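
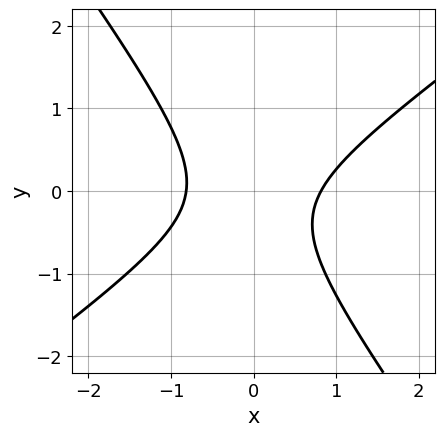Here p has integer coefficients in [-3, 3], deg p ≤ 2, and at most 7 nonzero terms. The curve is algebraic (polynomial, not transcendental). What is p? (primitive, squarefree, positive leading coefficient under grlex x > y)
The degree is 2 — no degree-1 curve has this shape.
From the axis intercepts and sections: no y-intercept at any integer in the box.
Assembling these constraints gives the stated polynomial.

3*x^2 - 2*x*y - 3*y^2 - y - 2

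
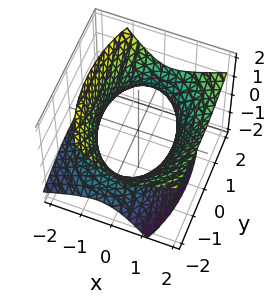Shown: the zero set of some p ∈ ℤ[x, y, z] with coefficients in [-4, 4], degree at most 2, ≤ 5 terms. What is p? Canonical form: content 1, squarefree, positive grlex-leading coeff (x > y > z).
1. deg p = 2.
2. Checking where it meets the axes: it misses every integer gridline on the z-axis.
3. These observations pin down the coefficients.

2*x^2 - 2*x*z + y^2 - 2*z^2 - 3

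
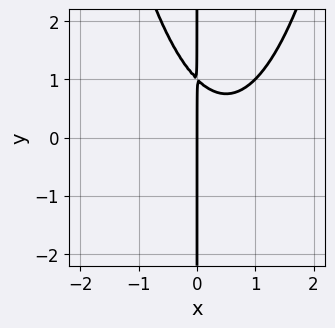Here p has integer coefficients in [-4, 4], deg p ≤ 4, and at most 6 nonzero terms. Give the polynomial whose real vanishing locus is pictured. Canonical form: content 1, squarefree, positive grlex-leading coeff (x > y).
(a) Degree: the shape is more complex than any degree-2 curve, so deg p = 3.
(b) Reading off the gridlines: the visible y-axis segment lies entirely on the curve; one x-axis crossing is at x = 0.
(c) Matching integer coefficients to the picture gives p.

x^3 - x^2 - x*y + x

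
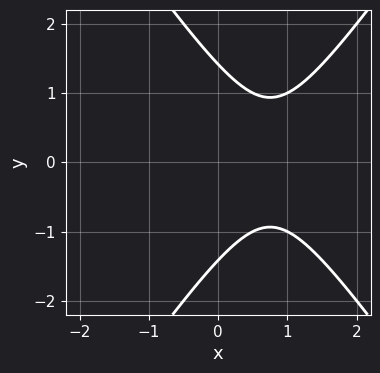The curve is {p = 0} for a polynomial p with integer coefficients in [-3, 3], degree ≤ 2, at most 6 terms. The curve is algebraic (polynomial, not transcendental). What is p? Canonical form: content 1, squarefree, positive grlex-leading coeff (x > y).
(a) deg p = 2.
(b) Symmetries: it's symmetric under y → −y, forcing even powers of y.
(c) Checking where it meets the axes: it misses every integer gridline on the x-axis.
(d) The integer polynomial consistent with all of this is the stated p.

2*x^2 - y^2 - 3*x + 2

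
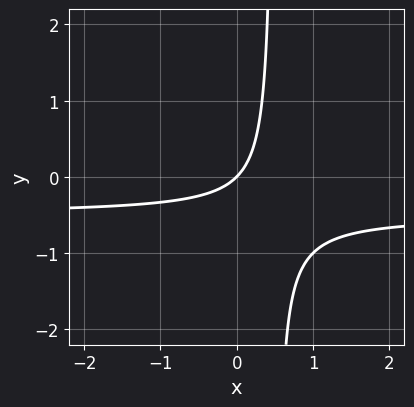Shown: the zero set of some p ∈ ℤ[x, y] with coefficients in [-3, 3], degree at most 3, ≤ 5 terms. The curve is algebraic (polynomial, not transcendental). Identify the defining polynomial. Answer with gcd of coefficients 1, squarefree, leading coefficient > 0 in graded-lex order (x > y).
2*x*y + x - y

1. deg p = 2. The shape is more complex than any degree-1 curve.
2. From the axis intercepts and sections: it meets the y-axis at y = 0 (among the integer gridlines); one x-axis crossing is at x = 0.
3. Assembling these constraints gives the stated polynomial.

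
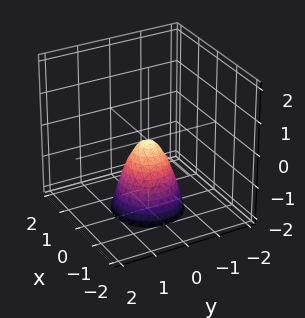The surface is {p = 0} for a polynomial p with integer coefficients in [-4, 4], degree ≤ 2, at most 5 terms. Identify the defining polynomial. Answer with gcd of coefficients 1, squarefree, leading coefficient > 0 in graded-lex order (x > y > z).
First, deg p = 2. A single bowl opening along one axis; a quadric.
Then, symmetries: rotational symmetry about the z-axis ⇒ p depends on x, y only through x² + y².
Next, reading off the gridlines: a circular section at z = -1 has radius between 0 and 1; one y-axis crossing is at y = 0; one x-axis crossing is at x = 0.
Finally, putting this together gives p.

2*x^2 + 2*y^2 + z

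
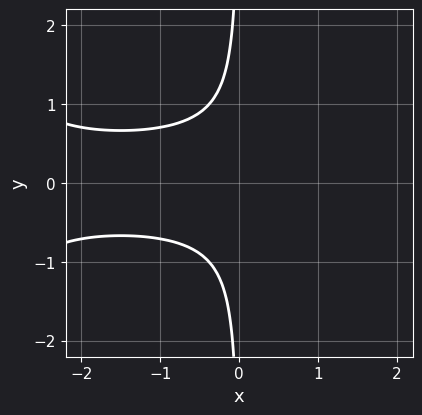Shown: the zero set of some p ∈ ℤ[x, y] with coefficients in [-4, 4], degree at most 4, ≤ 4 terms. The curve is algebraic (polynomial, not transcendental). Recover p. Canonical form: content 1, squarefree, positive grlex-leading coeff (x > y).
(a) Degree: a generic line meets the curve in up to 4 points, so deg p = 4.
(b) Symmetries: it's symmetric under y → −y, forcing even powers of y.
(c) Against the integer gridlines: it misses every integer gridline on the x-axis; no y-intercept at any integer in the box.
(d) Assembling these constraints gives the stated polynomial.

x^2*y^2 + 3*x*y^2 + 1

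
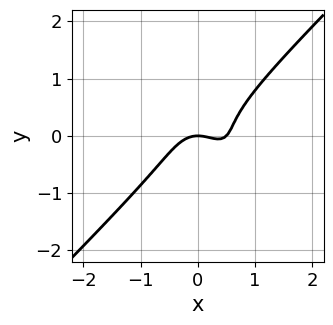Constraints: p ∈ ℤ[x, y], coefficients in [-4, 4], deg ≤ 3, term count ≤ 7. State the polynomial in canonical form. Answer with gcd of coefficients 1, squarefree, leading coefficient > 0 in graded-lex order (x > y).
First, deg p = 3. The shape is more complex than any degree-2 curve.
Next, against the integer gridlines: one y-axis crossing is at y = 0; it meets the x-axis at x = 0 (among the integer gridlines).
Finally, fitting integer coefficients to these (and the overall shape) gives p.

2*x^3 - 2*y^3 - x^2 + x*y - y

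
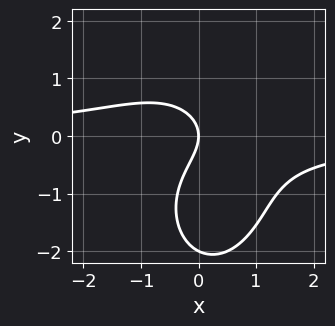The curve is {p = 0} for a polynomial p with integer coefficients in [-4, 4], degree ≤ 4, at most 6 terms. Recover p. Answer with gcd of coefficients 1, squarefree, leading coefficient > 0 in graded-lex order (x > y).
2*x^2*y + y^3 + 2*y^2 + 2*x

1. deg p = 3. A generic line meets the curve in up to 3 points.
2. Checking where it meets the axes: the y-axis gridline crossings are at y ∈ {-2, 0}; it meets the x-axis at x = 0 (among the integer gridlines).
3. These observations pin down the coefficients.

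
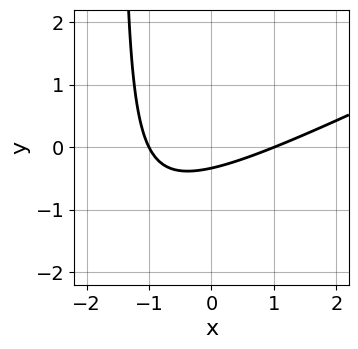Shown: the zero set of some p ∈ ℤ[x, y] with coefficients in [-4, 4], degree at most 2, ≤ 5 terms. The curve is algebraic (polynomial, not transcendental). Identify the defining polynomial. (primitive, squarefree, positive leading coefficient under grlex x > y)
x^2 - 2*x*y - 3*y - 1

1. deg p = 2. A generic line meets the curve in up to 2 points.
2. From the axis intercepts and sections: among the integer gridlines, it crosses the x-axis at x ∈ {-1, 1}.
3. Assembling these constraints gives the stated polynomial.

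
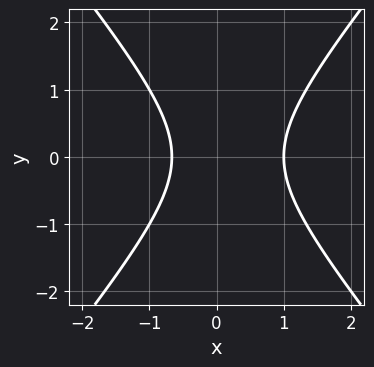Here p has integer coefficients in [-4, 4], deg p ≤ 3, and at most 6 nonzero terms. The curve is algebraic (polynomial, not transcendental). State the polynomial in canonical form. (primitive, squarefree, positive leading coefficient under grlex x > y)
3*x^2 - 2*y^2 - x - 2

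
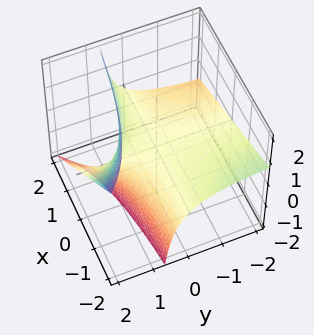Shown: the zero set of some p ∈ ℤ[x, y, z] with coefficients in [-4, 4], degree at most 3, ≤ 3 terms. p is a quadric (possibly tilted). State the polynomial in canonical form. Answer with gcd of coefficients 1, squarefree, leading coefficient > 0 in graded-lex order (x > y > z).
(a) Degree: the shape is more complex than any degree-1 surface, so deg p = 2.
(b) Reading off the gridlines: the visible y-axis segment lies entirely on the surface; one z-axis crossing is at z = 0; the visible x-axis segment lies entirely on the surface.
(c) Together with the visible shape, these determine p as stated.

x*y + 2*y*z - 2*z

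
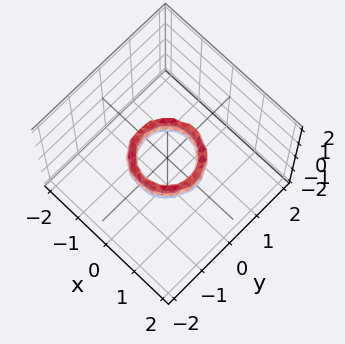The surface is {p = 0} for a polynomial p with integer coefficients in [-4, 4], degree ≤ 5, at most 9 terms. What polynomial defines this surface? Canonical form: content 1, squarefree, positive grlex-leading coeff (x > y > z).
(a) deg p = 4. A generic line meets the surface in up to 4 points.
(b) By symmetry, the z-axis is an axis of rotation, so x and y enter only as x² + y².
(c) From the visible intercepts: a circular section at z = 0 has radius between 0 and 1; the surface avoids every integer z-axis point in the box; among the integer gridlines, it crosses the y-axis at y ∈ {-1, 1}; the x-axis gridline crossings are at x ∈ {-1, 1}.
(d) Assembling these constraints gives the stated polynomial.

2*x^4 + 4*x^2*y^2 + 2*y^4 - 3*x^2 - 3*y^2 + z^2 + 1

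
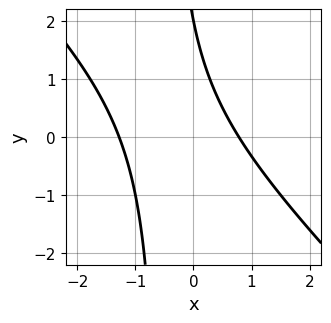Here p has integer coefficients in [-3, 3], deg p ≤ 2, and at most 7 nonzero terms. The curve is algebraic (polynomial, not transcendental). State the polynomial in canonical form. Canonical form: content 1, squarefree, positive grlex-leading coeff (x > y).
Degree: no degree-1 curve has this shape, so deg p = 2.
Reading off the gridlines: it crosses the y-axis at the gridline y = 2.
Assembling these constraints gives the stated polynomial.

2*x^2 + 2*x*y + x + y - 2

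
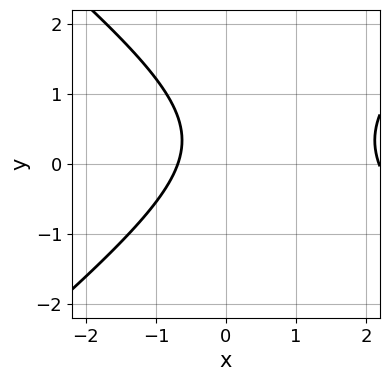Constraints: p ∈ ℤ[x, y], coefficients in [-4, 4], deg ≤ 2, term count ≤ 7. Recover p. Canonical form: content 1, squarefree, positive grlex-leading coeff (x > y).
Degree: the shape is more complex than any degree-1 curve, so deg p = 2.
Against the integer gridlines: it misses every integer gridline on the y-axis.
Fitting integer coefficients to these (and the overall shape) gives p.

2*x^2 - 3*y^2 - 3*x + 2*y - 3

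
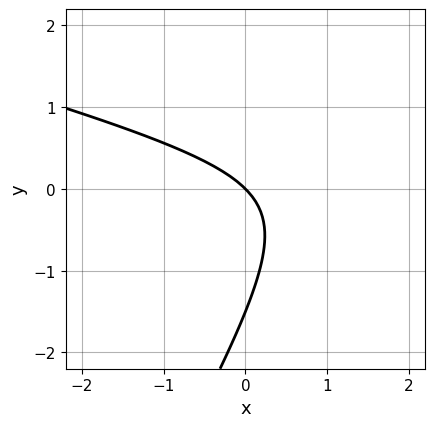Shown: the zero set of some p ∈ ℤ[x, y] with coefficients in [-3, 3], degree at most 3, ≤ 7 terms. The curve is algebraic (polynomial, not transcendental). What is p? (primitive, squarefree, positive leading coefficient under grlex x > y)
1. Degree: no degree-1 curve has this shape, so deg p = 2.
2. Observable constraints: one y-axis crossing is at y = 0; it crosses the x-axis at the gridline x = 0.
3. Matching integer coefficients to the picture gives p.

x^2 + 3*x*y - 2*y^2 - 3*x - 3*y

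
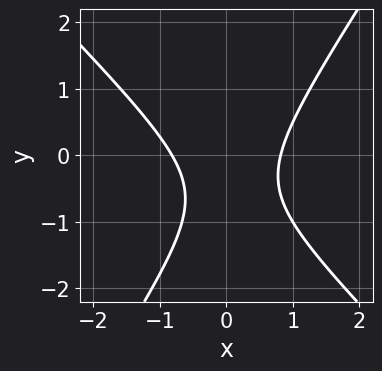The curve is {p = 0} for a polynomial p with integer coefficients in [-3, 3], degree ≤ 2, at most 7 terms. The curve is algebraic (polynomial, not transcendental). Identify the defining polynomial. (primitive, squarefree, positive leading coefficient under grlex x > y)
Degree: the shape is more complex than any degree-1 curve, so deg p = 2.
Checking where it meets the axes: no y-intercept at any integer in the box.
Fitting integer coefficients to these (and the overall shape) gives p.

3*x^2 + x*y - 2*y^2 - 2*y - 2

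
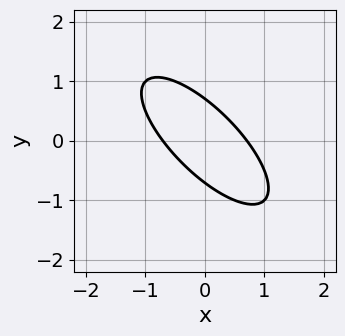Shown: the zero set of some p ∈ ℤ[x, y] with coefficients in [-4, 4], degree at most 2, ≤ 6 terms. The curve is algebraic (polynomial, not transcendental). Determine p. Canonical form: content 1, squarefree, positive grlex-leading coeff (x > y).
2*x^2 + 3*x*y + 2*y^2 - 1

(a) Degree: no degree-1 curve has this shape, so deg p = 2.
(b) The integer polynomial consistent with all of this is the stated p.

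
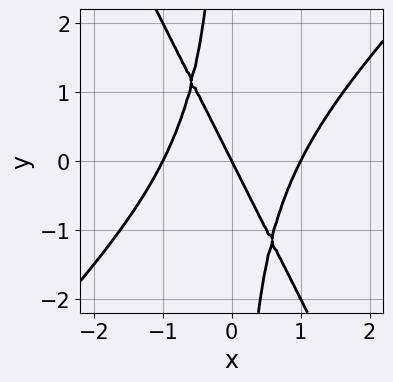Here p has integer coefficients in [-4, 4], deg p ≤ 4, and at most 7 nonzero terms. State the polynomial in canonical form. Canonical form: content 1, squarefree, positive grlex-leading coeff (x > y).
2*x^3 - x^2*y - x*y^2 - 2*x - y

Degree: a generic line meets the curve in up to 3 points, so deg p = 3.
Observable constraints: it meets the y-axis at y = 0 (among the integer gridlines); among the integer gridlines, it crosses the x-axis at x ∈ {-1, 0, 1}.
Fitting integer coefficients to these (and the overall shape) gives p.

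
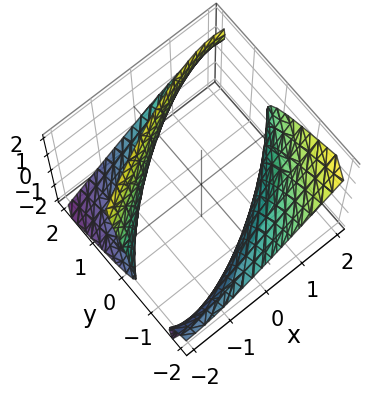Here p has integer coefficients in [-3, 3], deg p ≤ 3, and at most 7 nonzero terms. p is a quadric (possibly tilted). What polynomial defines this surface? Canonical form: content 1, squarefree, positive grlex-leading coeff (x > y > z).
x^2 - 2*x*y + y^2 + 2*y*z - z^2 - 3

There are 2 components. Treating them together as one polynomial.
deg p = 2. No degree-1 surface has this shape.
Against the integer gridlines: no z-intercept at any integer in the box.
Matching integer coefficients to the picture gives p.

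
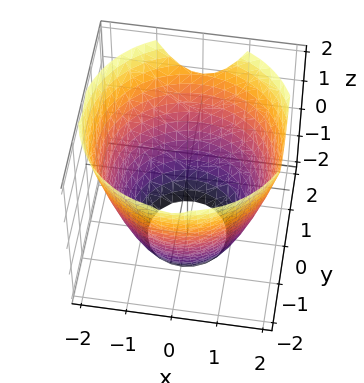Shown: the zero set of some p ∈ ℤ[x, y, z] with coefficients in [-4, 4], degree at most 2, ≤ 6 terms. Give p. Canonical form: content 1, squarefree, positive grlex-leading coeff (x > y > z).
x^2 + y^2 - z - 3

deg p = 2. A generic line meets the surface in up to 2 points.
Symmetry: the surface is invariant under rotation about z: p = q(x² + y², z).
Reading off the gridlines: the surface avoids every integer z-axis point in the box; a circular section at z = -1 has radius between 1 and 2.
These observations pin down the coefficients.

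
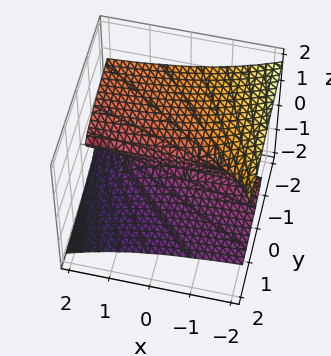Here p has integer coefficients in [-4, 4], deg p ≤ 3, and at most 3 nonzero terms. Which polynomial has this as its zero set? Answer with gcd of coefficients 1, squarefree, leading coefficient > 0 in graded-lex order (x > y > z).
2*x*z^2 + 3*z^3 + y

1. deg p = 3.
2. Against the integer gridlines: every point of the x-axis in the box is on the surface; it meets the z-axis at z = 0 (among the integer gridlines); it meets the y-axis at y = 0 (among the integer gridlines).
3. Together with the visible shape, these determine p as stated.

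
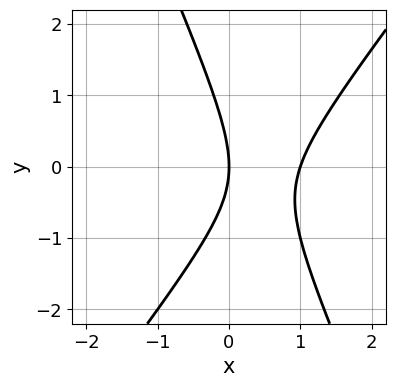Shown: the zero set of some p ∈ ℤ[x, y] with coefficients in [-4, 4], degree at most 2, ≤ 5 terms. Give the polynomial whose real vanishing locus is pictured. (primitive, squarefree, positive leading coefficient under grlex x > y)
3*x^2 - x*y - y^2 - 3*x

(a) The degree is 2 — no degree-1 curve has this shape.
(b) Reading off the gridlines: one y-axis crossing is at y = 0; among the integer gridlines, it crosses the x-axis at x ∈ {0, 1}.
(c) Fitting integer coefficients to these (and the overall shape) gives p.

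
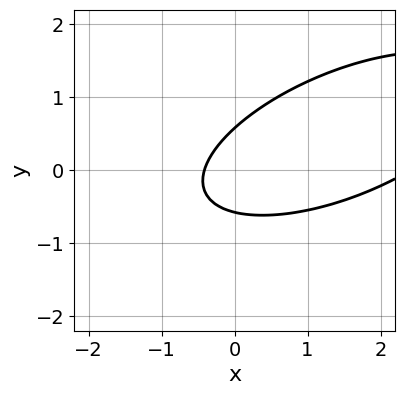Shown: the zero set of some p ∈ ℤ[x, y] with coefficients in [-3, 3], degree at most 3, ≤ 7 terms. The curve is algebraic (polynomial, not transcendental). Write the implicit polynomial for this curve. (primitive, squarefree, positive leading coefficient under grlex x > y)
Degree: no degree-1 curve has this shape, so deg p = 2.
Solving for integer coefficients yields p as stated.

x^2 - 2*x*y + 3*y^2 - 2*x - 1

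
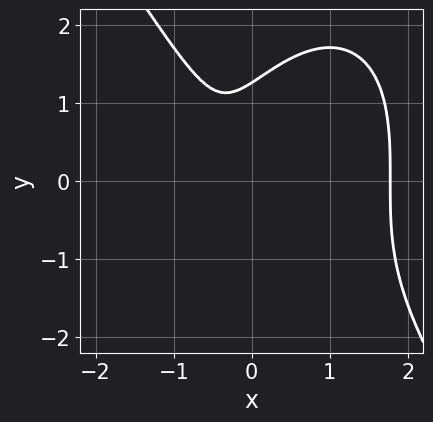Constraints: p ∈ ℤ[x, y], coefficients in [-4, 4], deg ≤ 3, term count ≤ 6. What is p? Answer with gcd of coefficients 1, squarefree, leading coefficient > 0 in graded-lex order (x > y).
1. deg p = 3. The shape is more complex than any degree-2 curve.
2. Solving for integer coefficients yields p as stated.

3*x^3 + y^3 - 3*x^2 - 3*x - 2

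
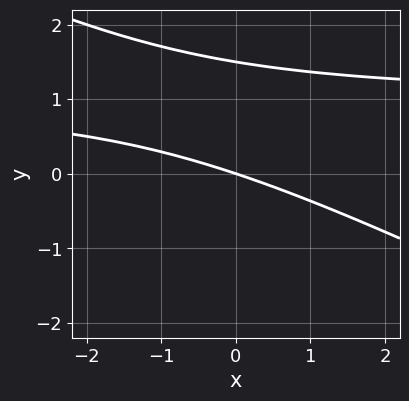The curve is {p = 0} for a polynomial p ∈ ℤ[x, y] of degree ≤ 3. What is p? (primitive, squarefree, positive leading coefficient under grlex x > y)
deg p = 2.
From the visible intercepts: it meets the y-axis at y = 0 (among the integer gridlines); it meets the x-axis at x = 0 (among the integer gridlines).
These observations pin down the coefficients.

x*y + 2*y^2 - x - 3*y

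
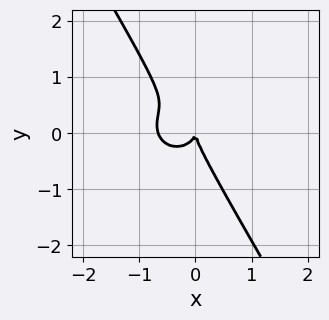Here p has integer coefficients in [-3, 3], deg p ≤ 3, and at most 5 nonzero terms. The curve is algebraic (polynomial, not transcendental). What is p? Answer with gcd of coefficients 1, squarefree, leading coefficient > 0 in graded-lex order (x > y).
3*x^3 + x^2*y + 3*x*y^2 + 2*y^3 + 2*x^2

(a) Degree: a generic line meets the curve in up to 3 points, so deg p = 3.
(b) Against the integer gridlines: one y-axis crossing is at y = 0; it crosses the x-axis at the gridline x = 0.
(c) Solving for integer coefficients yields p as stated.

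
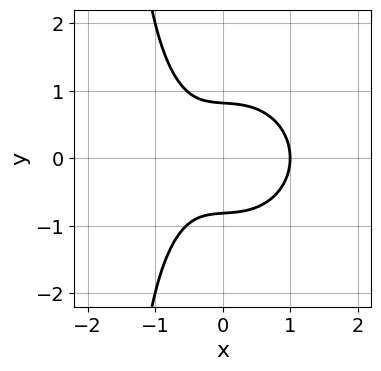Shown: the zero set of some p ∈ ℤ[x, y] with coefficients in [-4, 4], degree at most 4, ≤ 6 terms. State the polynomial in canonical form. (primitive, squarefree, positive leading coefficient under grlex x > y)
3*x^3 + 2*x*y^2 + 3*y^2 - x - 2

(a) deg p = 3.
(b) Symmetries: mirror symmetry y ↦ −y ⇒ only even powers of y.
(c) From the visible intercepts: it meets the x-axis at x = 1 (among the integer gridlines).
(d) Together with the visible shape, these determine p as stated.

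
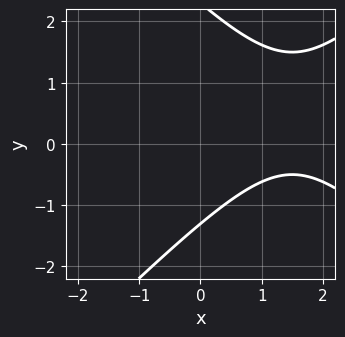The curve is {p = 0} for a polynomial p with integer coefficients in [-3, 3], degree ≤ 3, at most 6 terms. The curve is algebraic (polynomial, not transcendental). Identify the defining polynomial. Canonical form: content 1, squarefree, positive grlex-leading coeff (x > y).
x^2 - y^2 - 3*x + y + 3

deg p = 2.
From the visible intercepts: no x-intercept at any integer in the box.
Assembling these constraints gives the stated polynomial.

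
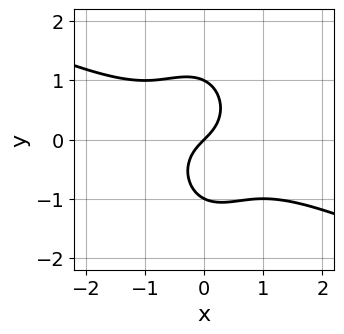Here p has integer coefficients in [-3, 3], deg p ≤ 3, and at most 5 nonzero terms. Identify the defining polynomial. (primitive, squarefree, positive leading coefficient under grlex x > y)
x^3 + 2*x^2*y + y^3 + x - y

(a) deg p = 3. No degree-2 curve has this shape.
(b) From the visible intercepts: the y-axis gridline crossings are at y ∈ {-1, 0, 1}; one x-axis crossing is at x = 0.
(c) These observations pin down the coefficients.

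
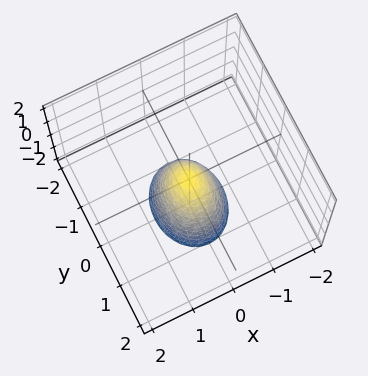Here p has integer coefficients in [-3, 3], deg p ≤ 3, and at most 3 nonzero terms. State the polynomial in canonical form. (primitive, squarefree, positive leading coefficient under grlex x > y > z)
3*x^2 + 2*y^2 + z

1. The degree is 2 — a single bowl opening along one axis; a quadric.
2. Symmetries: the x ↦ −x reflection is a symmetry, so x appears only in even powers; the y ↦ −y reflection is a symmetry, so y appears only in even powers.
3. Checking where it meets the axes: it crosses the z-axis at the gridline z = 0; it crosses the y-axis at the gridline y = 0; one x-axis crossing is at x = 0.
4. Assembling these constraints gives the stated polynomial.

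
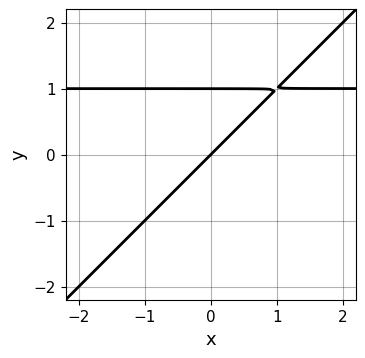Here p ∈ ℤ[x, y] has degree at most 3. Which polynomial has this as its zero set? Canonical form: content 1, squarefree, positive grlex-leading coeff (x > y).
1. Degree: the shape is more complex than any degree-1 curve, so deg p = 2.
2. From the visible intercepts: the y-axis gridline crossings are at y ∈ {0, 1}; it meets the x-axis at x = 0 (among the integer gridlines).
3. Matching integer coefficients to the picture gives p.

x*y - y^2 - x + y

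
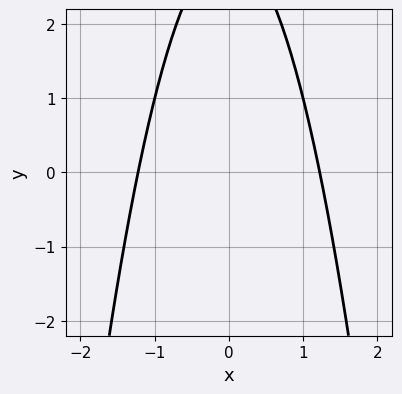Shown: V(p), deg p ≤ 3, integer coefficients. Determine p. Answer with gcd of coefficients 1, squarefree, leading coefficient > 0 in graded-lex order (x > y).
2*x^2 + y - 3

Degree: no degree-1 curve has this shape, so deg p = 2.
Symmetries: mirror symmetry x ↦ −x ⇒ only even powers of x.
Against the integer gridlines: the curve avoids every integer y-axis point in the box.
Matching integer coefficients to the picture gives p.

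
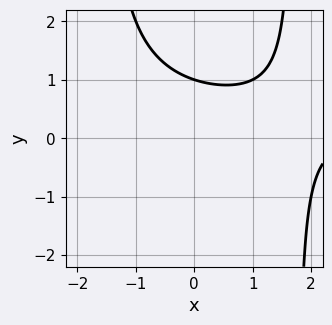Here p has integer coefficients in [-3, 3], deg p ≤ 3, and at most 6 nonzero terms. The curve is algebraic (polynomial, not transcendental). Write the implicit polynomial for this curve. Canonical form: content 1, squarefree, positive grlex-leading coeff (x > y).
x^2*y - x - 3*y + 3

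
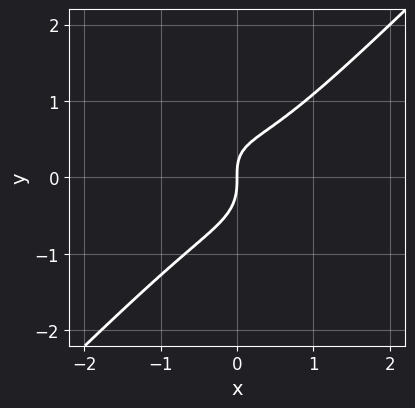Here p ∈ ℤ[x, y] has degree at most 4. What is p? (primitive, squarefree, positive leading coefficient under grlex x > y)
(a) Degree: the shape is more complex than any degree-2 curve, so deg p = 3.
(b) Observable constraints: it crosses the y-axis at the gridline y = 0; it meets the x-axis at x = 0 (among the integer gridlines).
(c) Assembling these constraints gives the stated polynomial.

3*x^3 - 3*y^3 - x*y + 2*x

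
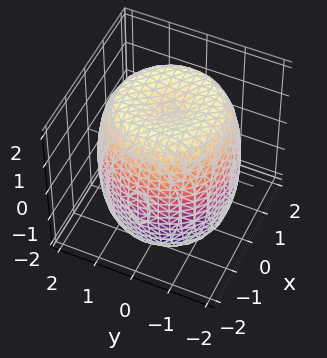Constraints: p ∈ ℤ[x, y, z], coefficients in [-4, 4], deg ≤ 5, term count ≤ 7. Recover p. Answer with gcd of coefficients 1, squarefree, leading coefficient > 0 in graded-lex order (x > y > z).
x^4 + 2*x^2*y^2 + y^4 - 2*x^2 - 2*y^2 + z^2 - 3

First, the degree is 4 — the shape is more complex than any degree-3 surface.
Then, symmetries: the z-axis is an axis of rotation, so x and y enter only as x² + y².
Next, checking where it meets the axes: a circular section at z = 2 has radius exactly 1.
Finally, together with the visible shape, these determine p as stated.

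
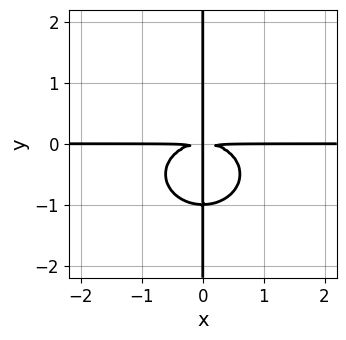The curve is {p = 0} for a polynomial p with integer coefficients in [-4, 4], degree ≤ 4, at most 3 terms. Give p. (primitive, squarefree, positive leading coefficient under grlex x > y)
2*x^3*y + 3*x*y^3 + 3*x*y^2

(a) deg p = 4. A generic line meets the curve in up to 4 points.
(b) From the axis intercepts and sections: the visible x-axis segment lies entirely on the curve; every point of the y-axis in the box is on the curve.
(c) Together with the visible shape, these determine p as stated.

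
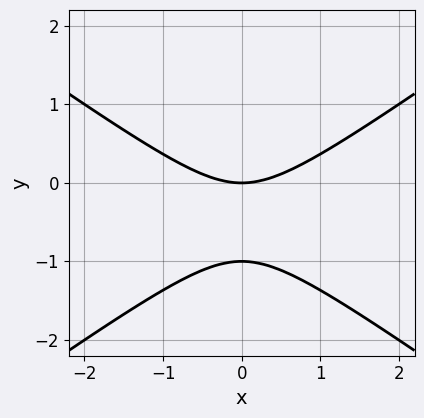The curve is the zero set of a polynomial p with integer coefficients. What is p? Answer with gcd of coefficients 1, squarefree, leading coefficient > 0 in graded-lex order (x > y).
x^2 - 2*y^2 - 2*y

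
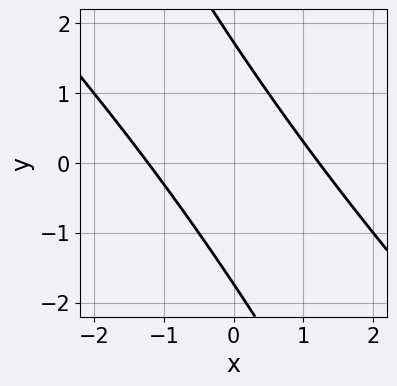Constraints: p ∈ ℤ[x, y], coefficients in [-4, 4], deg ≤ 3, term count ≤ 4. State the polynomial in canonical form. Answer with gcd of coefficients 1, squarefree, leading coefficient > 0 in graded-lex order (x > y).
(a) deg p = 2. The shape is more complex than any degree-1 curve.
(b) The integer polynomial consistent with all of this is the stated p.

2*x^2 + 3*x*y + y^2 - 3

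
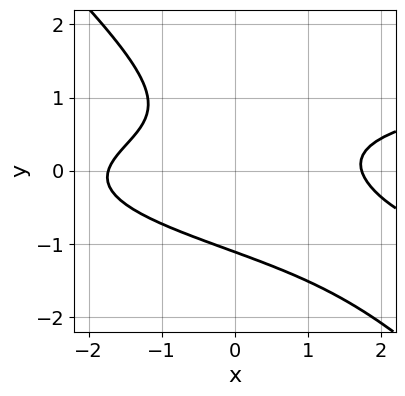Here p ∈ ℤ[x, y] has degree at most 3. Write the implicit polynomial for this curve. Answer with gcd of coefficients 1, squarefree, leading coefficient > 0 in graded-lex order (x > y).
(a) Degree: no degree-2 curve has this shape, so deg p = 3.
(b) Solving for integer coefficients yields p as stated.

3*x*y^2 + 3*y^3 - x^2 - y + 3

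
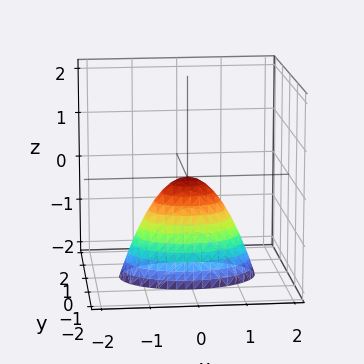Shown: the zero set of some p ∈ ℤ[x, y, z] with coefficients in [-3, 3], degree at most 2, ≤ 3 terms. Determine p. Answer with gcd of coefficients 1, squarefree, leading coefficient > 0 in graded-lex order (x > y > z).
x^2 + 2*y^2 + z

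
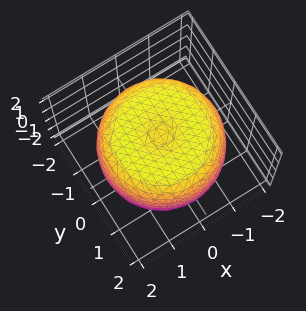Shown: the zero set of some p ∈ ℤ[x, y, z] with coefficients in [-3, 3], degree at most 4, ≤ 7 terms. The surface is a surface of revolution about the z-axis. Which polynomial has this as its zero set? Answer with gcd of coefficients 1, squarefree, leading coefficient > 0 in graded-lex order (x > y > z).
(a) The degree is 4 — the shape is more complex than any degree-3 surface.
(b) Symmetries: the surface is invariant under rotation about z: p = q(x² + y², z).
(c) Reading off the gridlines: a circular section at z = 0 has radius between 1 and 2.
(d) These observations pin down the coefficients.

x^4 + 2*x^2*y^2 + y^4 - 2*x^2 - 2*y^2 + 2*z^2 - 3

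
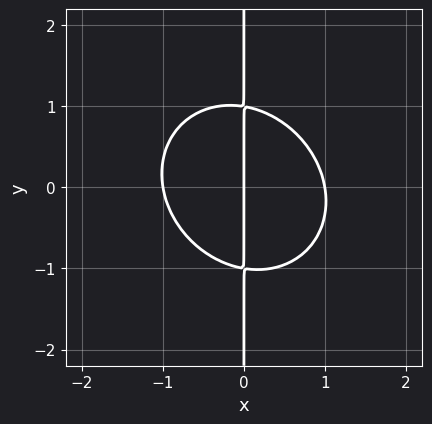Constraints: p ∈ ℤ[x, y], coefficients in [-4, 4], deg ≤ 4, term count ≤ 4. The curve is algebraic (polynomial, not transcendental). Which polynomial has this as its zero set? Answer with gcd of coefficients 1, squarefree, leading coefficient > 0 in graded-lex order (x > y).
3*x^3 + x^2*y + 3*x*y^2 - 3*x

(a) Degree: a generic line meets the curve in up to 3 points, so deg p = 3.
(b) Against the integer gridlines: the x-axis gridline crossings are at x ∈ {-1, 0, 1}; the visible y-axis segment lies entirely on the curve.
(c) Putting this together gives p.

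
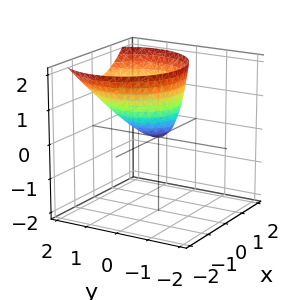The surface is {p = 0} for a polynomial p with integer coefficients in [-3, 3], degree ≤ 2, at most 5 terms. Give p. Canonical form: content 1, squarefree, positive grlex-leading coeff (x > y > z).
x^2 + y^2 - y*z - z

deg p = 2. A generic line meets the surface in up to 2 points.
From the axis intercepts and sections: it meets the z-axis at z = 0 (among the integer gridlines); one x-axis crossing is at x = 0; it crosses the y-axis at the gridline y = 0.
Assembling these constraints gives the stated polynomial.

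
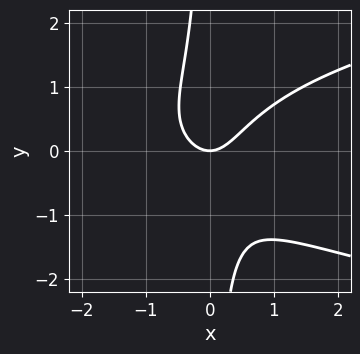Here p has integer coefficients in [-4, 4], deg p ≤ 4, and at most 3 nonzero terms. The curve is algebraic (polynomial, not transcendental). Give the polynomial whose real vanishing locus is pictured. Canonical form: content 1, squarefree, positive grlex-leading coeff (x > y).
First, the degree is 3 — a generic line meets the curve in up to 3 points.
Next, against the integer gridlines: it meets the y-axis at y = 0 (among the integer gridlines); it crosses the x-axis at the gridline x = 0.
Finally, fitting integer coefficients to these (and the overall shape) gives p.

3*x*y^2 - 3*x^2 + 2*y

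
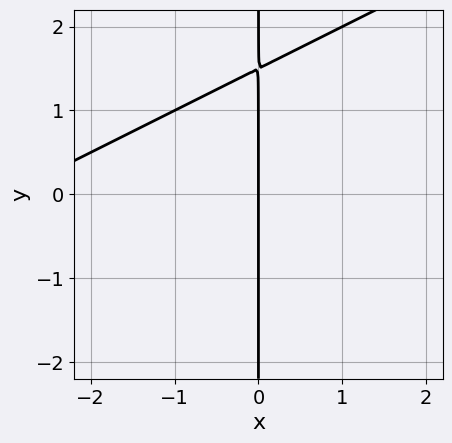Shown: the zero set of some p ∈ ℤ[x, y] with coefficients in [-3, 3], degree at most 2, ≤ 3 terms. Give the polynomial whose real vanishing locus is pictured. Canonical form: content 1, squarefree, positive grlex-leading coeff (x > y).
x^2 - 2*x*y + 3*x

The degree is 2 — the shape is more complex than any degree-1 curve.
Reading off the gridlines: it meets the x-axis at x = 0 (among the integer gridlines); every point of the y-axis in the box is on the curve.
These observations pin down the coefficients.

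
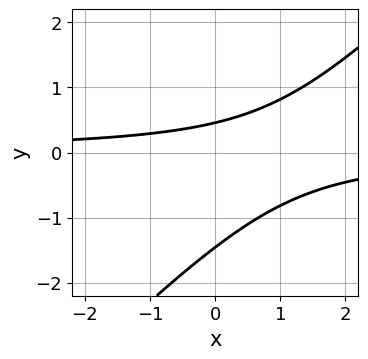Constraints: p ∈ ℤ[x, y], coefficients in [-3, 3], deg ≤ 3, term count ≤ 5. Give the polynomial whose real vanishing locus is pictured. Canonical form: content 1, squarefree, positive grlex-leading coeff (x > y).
3*x*y - 3*y^2 - 3*y + 2

First, the degree is 2 — no degree-1 curve has this shape.
Next, reading off the gridlines: the curve avoids every integer x-axis point in the box.
Finally, together with the visible shape, these determine p as stated.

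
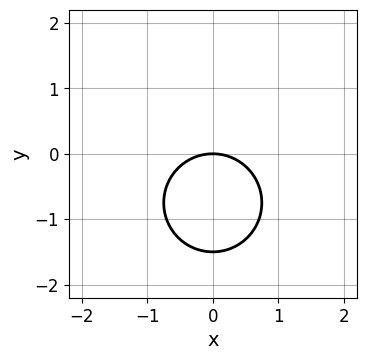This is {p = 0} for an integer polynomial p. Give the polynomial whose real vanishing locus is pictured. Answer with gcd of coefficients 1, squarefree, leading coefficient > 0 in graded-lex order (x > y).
2*x^2 + 2*y^2 + 3*y

First, degree: a generic line meets the curve in up to 2 points, so deg p = 2.
Then, symmetries: it's symmetric under x → −x, forcing even powers of x.
Next, from the axis intercepts and sections: it meets the y-axis at y = 0 (among the integer gridlines); one x-axis crossing is at x = 0.
Finally, these observations pin down the coefficients.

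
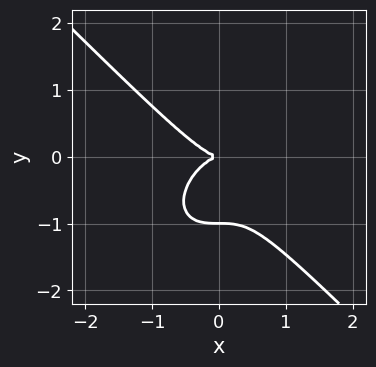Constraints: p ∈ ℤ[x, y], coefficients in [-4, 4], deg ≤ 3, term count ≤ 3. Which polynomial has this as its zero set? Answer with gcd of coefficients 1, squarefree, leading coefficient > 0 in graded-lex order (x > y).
1. The degree is 3 — no degree-2 curve has this shape.
2. Checking where it meets the axes: the y-axis gridline crossings are at y ∈ {-1, 0}; it meets the x-axis at x = 0 (among the integer gridlines).
3. These observations pin down the coefficients.

x^3 + y^3 + y^2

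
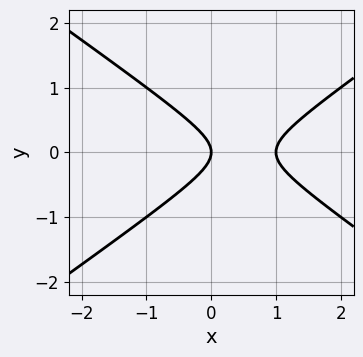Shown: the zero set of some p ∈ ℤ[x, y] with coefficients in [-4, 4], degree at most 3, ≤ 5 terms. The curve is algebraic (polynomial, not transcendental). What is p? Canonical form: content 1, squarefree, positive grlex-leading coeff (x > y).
x^2 - 2*y^2 - x

First, deg p = 2.
Then, symmetries: the y ↦ −y reflection is a symmetry, so y appears only in even powers.
Next, observable constraints: it crosses the y-axis at the gridline y = 0; the x-axis gridline crossings are at x ∈ {0, 1}.
Finally, matching integer coefficients to the picture gives p.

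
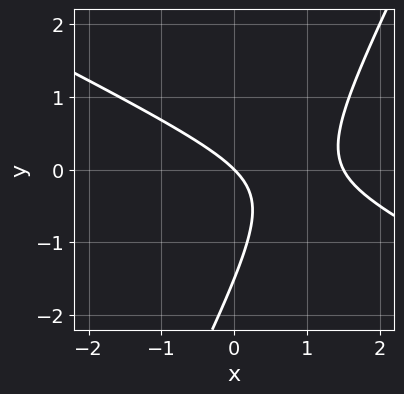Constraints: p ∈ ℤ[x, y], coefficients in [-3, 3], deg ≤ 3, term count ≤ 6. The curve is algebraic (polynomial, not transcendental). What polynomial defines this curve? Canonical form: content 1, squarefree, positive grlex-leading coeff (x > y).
2*x^2 + 3*x*y - 2*y^2 - 3*x - 3*y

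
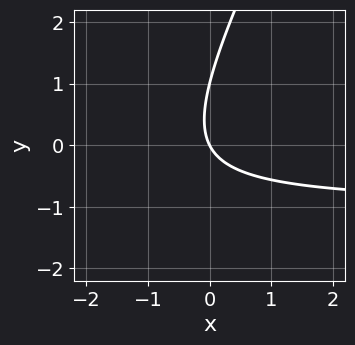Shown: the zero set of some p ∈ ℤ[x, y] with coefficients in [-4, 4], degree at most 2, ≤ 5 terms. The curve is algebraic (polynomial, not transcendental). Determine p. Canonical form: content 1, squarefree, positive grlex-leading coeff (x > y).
2*x*y - y^2 + 2*x + y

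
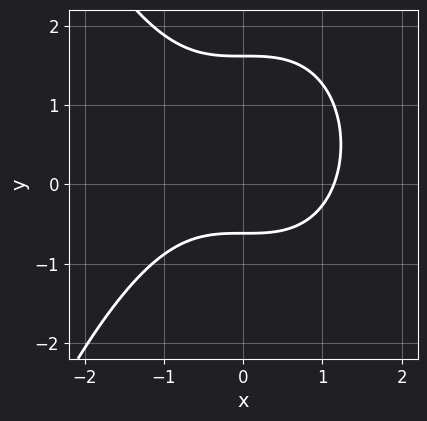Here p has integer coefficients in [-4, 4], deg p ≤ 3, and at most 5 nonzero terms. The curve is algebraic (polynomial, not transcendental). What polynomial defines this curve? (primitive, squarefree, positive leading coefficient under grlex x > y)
2*x^3 + 3*y^2 - 3*y - 3

1. Degree: the shape is more complex than any degree-2 curve, so deg p = 3.
2. Putting this together gives p.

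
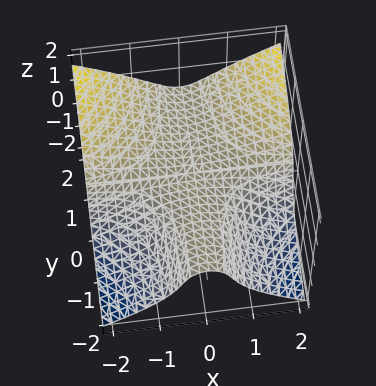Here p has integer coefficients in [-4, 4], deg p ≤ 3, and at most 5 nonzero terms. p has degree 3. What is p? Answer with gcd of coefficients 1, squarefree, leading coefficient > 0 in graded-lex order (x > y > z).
2*x^2*y - 3*z^3 - 2*z + 1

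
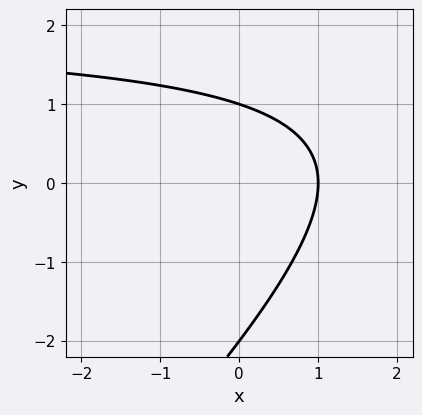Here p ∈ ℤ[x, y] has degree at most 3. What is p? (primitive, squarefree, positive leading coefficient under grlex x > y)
x*y - y^2 - 2*x - y + 2

1. The degree is 2 — no degree-1 curve has this shape.
2. From the axis intercepts and sections: it crosses the x-axis at the gridline x = 1; among the integer gridlines, it crosses the y-axis at y ∈ {-2, 1}.
3. Solving for integer coefficients yields p as stated.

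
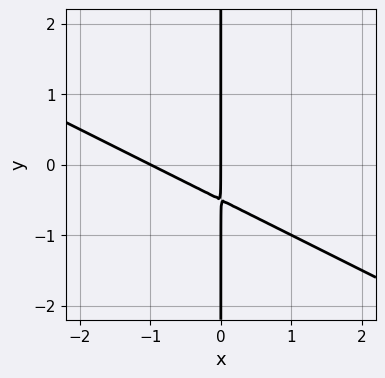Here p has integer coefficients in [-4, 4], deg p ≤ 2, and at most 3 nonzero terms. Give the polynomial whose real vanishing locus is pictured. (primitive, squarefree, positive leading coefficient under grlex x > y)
1. Degree: no degree-1 curve has this shape, so deg p = 2.
2. From the axis intercepts and sections: among the integer gridlines, it crosses the x-axis at x ∈ {-1, 0}; every point of the y-axis in the box is on the curve.
3. Matching integer coefficients to the picture gives p.

x^2 + 2*x*y + x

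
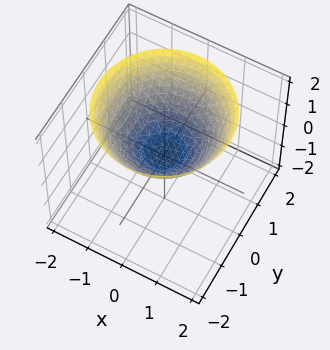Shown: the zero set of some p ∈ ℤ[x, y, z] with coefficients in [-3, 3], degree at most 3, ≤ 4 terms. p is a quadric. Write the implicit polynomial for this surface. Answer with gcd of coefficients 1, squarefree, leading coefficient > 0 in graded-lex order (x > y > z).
Degree: a single bowl opening along one axis; a quadric, so deg p = 2.
Symmetry: the z-axis is an axis of rotation, so x and y enter only as x² + y².
Against the integer gridlines: it meets the x-axis at x = 0 (among the integer gridlines); it meets the z-axis at z = 0 (among the integer gridlines); it crosses the y-axis at the gridline y = 0; a circular section at z = 1 has radius between 1 and 2.
Solving for integer coefficients yields p as stated.

2*x^2 + 2*y^2 - 3*z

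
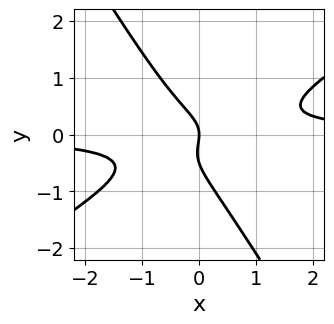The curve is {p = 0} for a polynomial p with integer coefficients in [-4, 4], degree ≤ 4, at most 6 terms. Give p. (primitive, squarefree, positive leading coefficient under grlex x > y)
2*x^2*y - 2*x*y^2 - 2*y^3 - y^2 - x

(a) The degree is 3 — the shape is more complex than any degree-2 curve.
(b) Against the integer gridlines: it crosses the x-axis at the gridline x = 0; it meets the y-axis at y = 0 (among the integer gridlines).
(c) These observations pin down the coefficients.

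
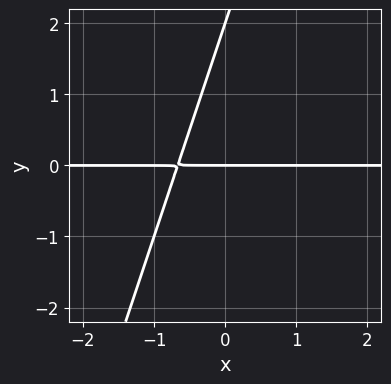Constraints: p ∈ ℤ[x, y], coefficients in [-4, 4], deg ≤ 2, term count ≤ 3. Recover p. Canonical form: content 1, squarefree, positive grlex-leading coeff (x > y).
3*x*y - y^2 + 2*y

First, deg p = 2. No degree-1 curve has this shape.
Next, checking where it meets the axes: the y-axis gridline crossings are at y ∈ {0, 2}; the visible x-axis segment lies entirely on the curve.
Finally, together with the visible shape, these determine p as stated.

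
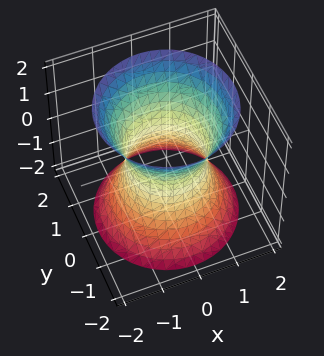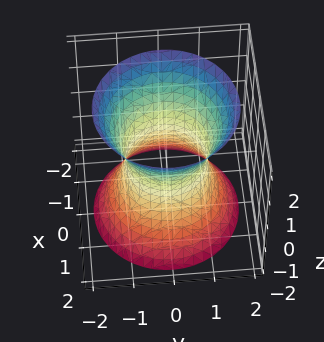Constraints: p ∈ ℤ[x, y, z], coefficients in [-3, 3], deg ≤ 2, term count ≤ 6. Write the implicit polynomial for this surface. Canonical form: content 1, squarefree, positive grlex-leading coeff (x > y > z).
1. The degree is 2 — an hourglass — one-sheet hyperboloid; a quadric.
2. By symmetry, every cross-section ⟂ z is a circle, so x, y appear only via x² + y²; the z ↦ −z reflection is a symmetry, so z appears only in even powers.
3. Checking where it meets the axes: a circular section at z = 0 has radius exactly 1; among the integer gridlines, it crosses the y-axis at y ∈ {-1, 1}; the x-axis gridline crossings are at x ∈ {-1, 1}.
4. These observations pin down the coefficients.

2*x^2 + 2*y^2 - z^2 - 2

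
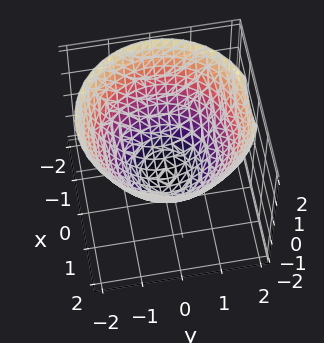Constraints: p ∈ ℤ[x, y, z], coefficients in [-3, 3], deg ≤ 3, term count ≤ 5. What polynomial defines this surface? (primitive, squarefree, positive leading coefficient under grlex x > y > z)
(a) deg p = 2.
(b) By symmetry, the z-axis is an axis of rotation, so x and y enter only as x² + y².
(c) Observable constraints: a circular section at z = 0 has radius between 1 and 2; it meets the z-axis at z = -1 (among the integer gridlines).
(d) Solving for integer coefficients yields p as stated.

2*x^2 + 2*y^2 - 3*z - 3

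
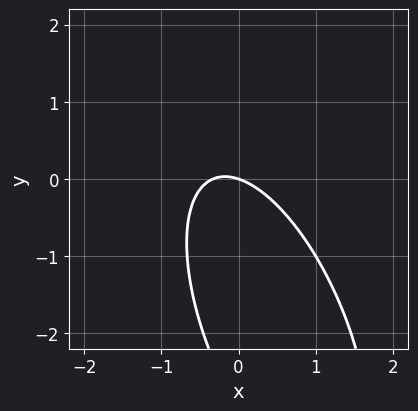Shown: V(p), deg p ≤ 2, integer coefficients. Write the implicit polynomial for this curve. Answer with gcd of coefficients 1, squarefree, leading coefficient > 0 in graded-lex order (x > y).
1. The degree is 2 — a generic line meets the curve in up to 2 points.
2. Observable constraints: it meets the x-axis at x = 0 (among the integer gridlines); it crosses the y-axis at the gridline y = 0.
3. The integer polynomial consistent with all of this is the stated p.

3*x^2 + 2*x*y + y^2 + x + 3*y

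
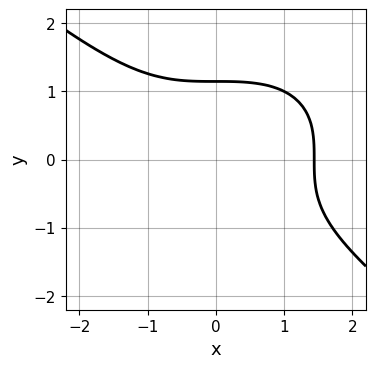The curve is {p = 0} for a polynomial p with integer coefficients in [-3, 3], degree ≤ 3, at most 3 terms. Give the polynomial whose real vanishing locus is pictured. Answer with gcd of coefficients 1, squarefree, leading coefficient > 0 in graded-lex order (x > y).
x^3 + 2*y^3 - 3

1. Degree: a generic line meets the curve in up to 3 points, so deg p = 3.
2. The integer polynomial consistent with all of this is the stated p.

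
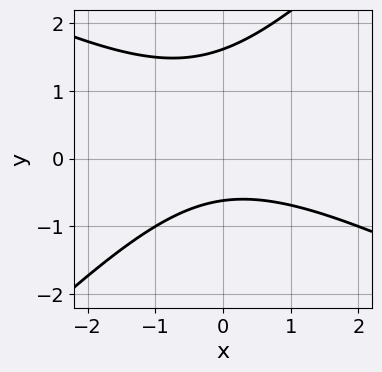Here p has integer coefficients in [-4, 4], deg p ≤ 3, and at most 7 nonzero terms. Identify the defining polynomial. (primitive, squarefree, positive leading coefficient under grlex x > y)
x^2 + x*y - 2*y^2 + 2*y + 2

(a) The degree is 2 — no degree-1 curve has this shape.
(b) Checking where it meets the axes: it misses every integer gridline on the x-axis.
(c) The integer polynomial consistent with all of this is the stated p.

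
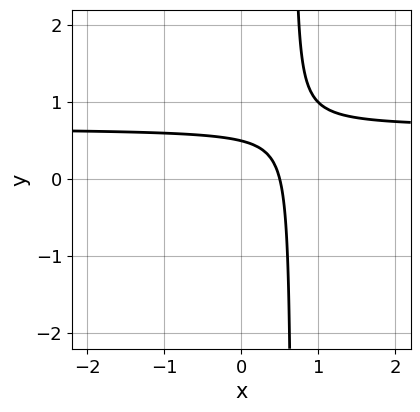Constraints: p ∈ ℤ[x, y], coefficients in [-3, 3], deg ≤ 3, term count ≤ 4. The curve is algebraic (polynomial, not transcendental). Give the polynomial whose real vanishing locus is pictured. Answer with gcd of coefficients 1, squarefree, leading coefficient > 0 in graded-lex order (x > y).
The degree is 2 — no degree-1 curve has this shape.
Matching integer coefficients to the picture gives p.

3*x*y - 2*x - 2*y + 1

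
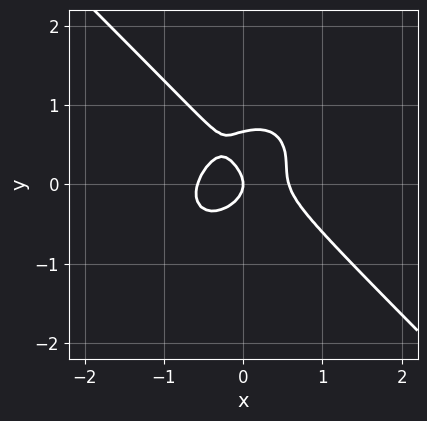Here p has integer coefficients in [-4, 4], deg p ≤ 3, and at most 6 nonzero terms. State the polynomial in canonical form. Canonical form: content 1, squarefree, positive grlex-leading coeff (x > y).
3*x^3 + 3*y^3 + x*y - 2*y^2 - x

First, degree: a generic line meets the curve in up to 3 points, so deg p = 3.
Then, from the axis intercepts and sections: it crosses the x-axis at the gridline x = 0; it meets the y-axis at y = 0 (among the integer gridlines).
Finally, matching integer coefficients to the picture gives p.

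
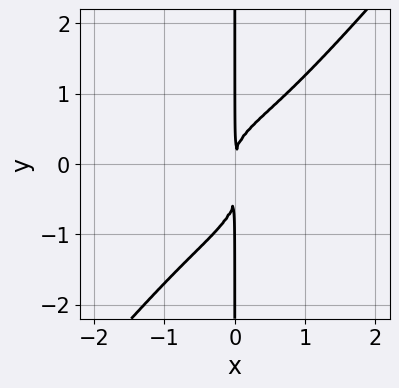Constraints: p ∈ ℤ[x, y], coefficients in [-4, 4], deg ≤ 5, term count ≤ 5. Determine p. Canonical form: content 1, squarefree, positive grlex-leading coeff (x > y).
2*x^4 + x^2*y^2 - 2*x*y^3 - x*y^2 + 2*x^2

(a) The degree is 4 — a generic line meets the curve in up to 4 points.
(b) From the visible intercepts: every point of the y-axis in the box is on the curve.
(c) Together with the visible shape, these determine p as stated.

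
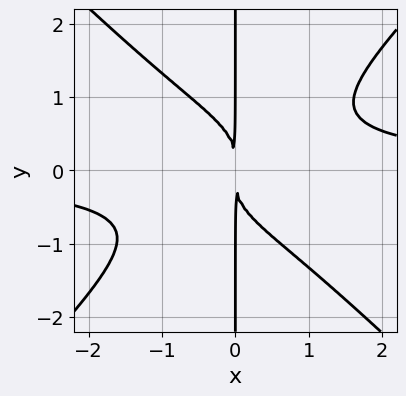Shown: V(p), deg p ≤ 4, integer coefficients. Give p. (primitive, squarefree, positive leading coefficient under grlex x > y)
x^3*y - x*y^3 - x^2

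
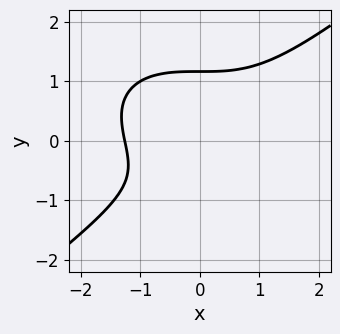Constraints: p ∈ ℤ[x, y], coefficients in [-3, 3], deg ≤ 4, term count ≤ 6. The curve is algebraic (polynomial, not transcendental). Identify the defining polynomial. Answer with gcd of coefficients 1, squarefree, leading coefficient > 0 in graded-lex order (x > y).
x^3 - 2*y^3 + y + 2

(a) Degree: a generic line meets the curve in up to 3 points, so deg p = 3.
(b) The integer polynomial consistent with all of this is the stated p.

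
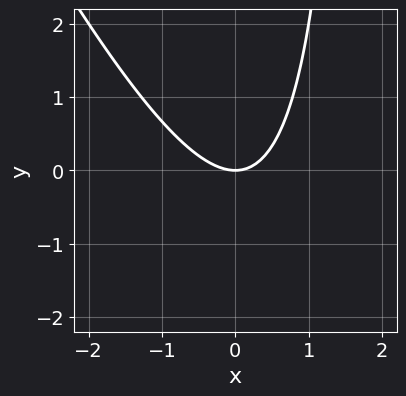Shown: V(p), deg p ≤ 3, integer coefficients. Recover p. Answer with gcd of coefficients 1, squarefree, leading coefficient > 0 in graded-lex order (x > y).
2*x^2 + x*y - 2*y

Degree: no degree-1 curve has this shape, so deg p = 2.
Observable constraints: one x-axis crossing is at x = 0; it meets the y-axis at y = 0 (among the integer gridlines).
Assembling these constraints gives the stated polynomial.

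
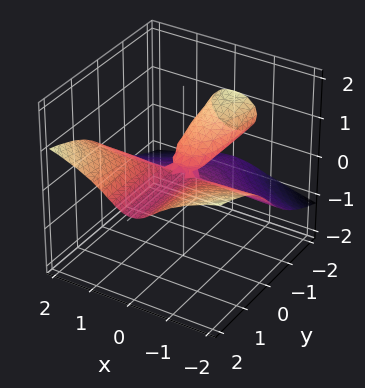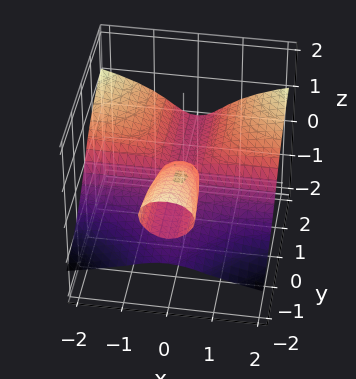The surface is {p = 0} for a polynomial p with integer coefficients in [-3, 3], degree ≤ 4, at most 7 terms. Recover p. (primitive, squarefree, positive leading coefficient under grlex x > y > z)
x^2*y - x^2*z - 3*z^3 - y*z + z^2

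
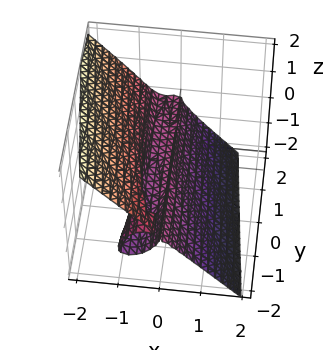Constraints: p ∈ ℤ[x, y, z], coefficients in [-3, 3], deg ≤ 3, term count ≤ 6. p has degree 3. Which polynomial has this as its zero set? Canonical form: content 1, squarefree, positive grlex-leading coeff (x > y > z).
1. The degree is 3 — the shape is more complex than any degree-2 surface.
2. Against the integer gridlines: the visible y-axis segment lies entirely on the surface; it crosses the z-axis at the gridline z = 0; it meets the x-axis at x = 0 (among the integer gridlines).
3. These observations pin down the coefficients.

3*x^3 - x*y*z + 2*z^3 + 2*x^2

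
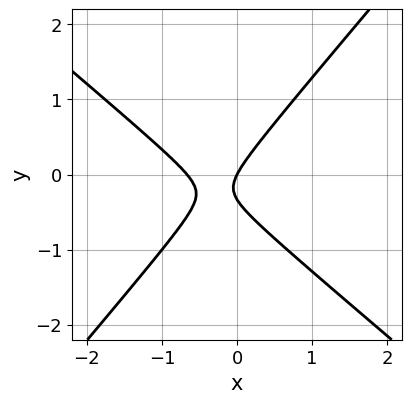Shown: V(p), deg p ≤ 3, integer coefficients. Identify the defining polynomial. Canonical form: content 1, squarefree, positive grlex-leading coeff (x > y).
Degree: the shape is more complex than any degree-1 curve, so deg p = 2.
Against the integer gridlines: it meets the x-axis at x = 0 (among the integer gridlines); it meets the y-axis at y = 0 (among the integer gridlines).
Matching integer coefficients to the picture gives p.

3*x^2 + x*y - 3*y^2 + 2*x - y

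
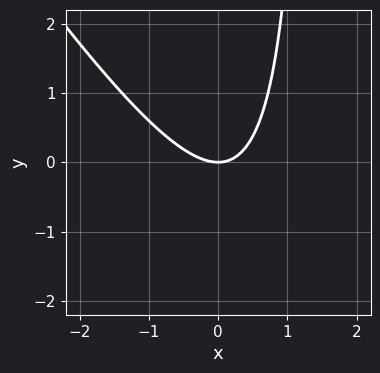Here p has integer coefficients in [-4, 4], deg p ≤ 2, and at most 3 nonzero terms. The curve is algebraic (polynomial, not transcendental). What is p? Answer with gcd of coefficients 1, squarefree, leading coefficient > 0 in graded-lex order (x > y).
Degree: the shape is more complex than any degree-1 curve, so deg p = 2.
Checking where it meets the axes: it crosses the x-axis at the gridline x = 0; it meets the y-axis at y = 0 (among the integer gridlines).
Assembling these constraints gives the stated polynomial.

3*x^2 + 2*x*y - 3*y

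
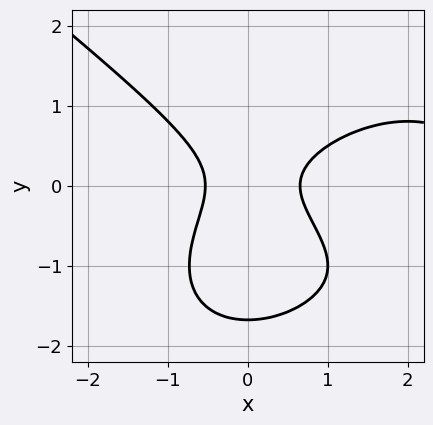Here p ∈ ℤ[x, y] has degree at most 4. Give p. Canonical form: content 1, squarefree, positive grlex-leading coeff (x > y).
1. deg p = 3.
2. Matching integer coefficients to the picture gives p.

x^3 + 2*y^3 - 3*x^2 + 3*y^2 + 1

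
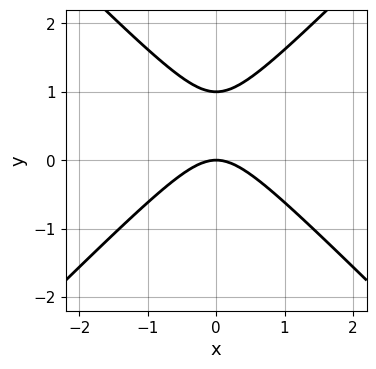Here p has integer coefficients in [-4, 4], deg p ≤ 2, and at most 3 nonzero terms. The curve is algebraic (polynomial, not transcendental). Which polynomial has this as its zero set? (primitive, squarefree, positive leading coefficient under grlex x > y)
x^2 - y^2 + y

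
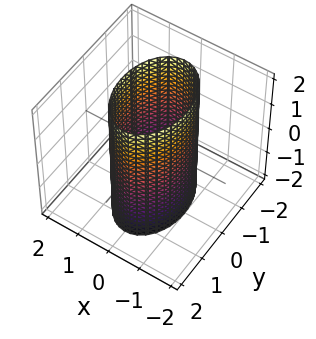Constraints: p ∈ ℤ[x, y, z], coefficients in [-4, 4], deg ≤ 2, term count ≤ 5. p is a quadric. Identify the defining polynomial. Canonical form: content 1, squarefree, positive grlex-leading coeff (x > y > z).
2*x^2 + y^2 - 2

deg p = 2. Constant cross-section along one axis; a quadric.
Symmetries: mirror symmetry z ↦ −z ⇒ only even powers of z; the y ↦ −y reflection is a symmetry, so y appears only in even powers; mirror symmetry x ↦ −x ⇒ only even powers of x.
From the visible intercepts: it misses every integer gridline on the z-axis; the x-axis gridline crossings are at x ∈ {-1, 1}.
Matching integer coefficients to the picture gives p.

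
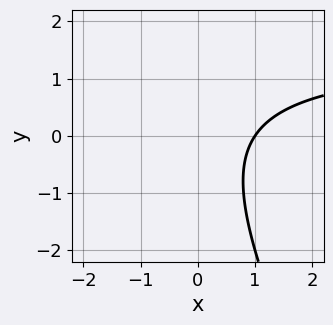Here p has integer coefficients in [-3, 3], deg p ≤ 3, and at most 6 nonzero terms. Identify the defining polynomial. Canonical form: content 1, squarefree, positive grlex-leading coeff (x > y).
(a) Degree: no degree-1 curve has this shape, so deg p = 2.
(b) Observable constraints: the curve avoids every integer y-axis point in the box; it meets the x-axis at x = 1 (among the integer gridlines).
(c) The integer polynomial consistent with all of this is the stated p.

2*x*y + y^2 - 3*x + 3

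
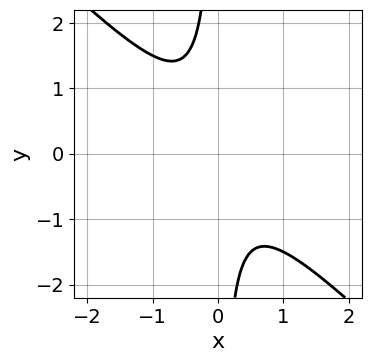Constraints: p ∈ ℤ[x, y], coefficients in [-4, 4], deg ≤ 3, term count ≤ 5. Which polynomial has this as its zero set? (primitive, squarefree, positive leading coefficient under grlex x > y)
2*x^2 + 2*x*y + 1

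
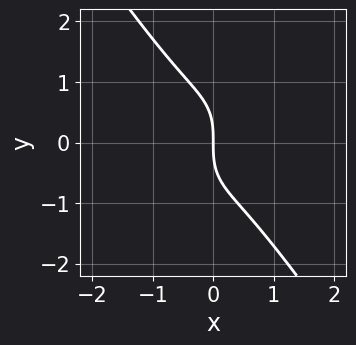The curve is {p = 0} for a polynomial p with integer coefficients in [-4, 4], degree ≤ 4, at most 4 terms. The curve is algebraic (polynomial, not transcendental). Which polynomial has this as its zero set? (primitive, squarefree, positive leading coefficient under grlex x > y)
3*x^3 + y^3 + 2*x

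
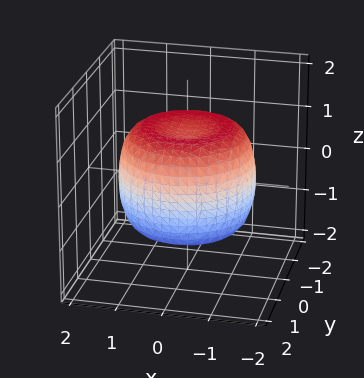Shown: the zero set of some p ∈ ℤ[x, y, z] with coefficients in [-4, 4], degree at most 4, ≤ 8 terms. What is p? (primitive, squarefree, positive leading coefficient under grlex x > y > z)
(a) Degree: a generic line meets the surface in up to 4 points, so deg p = 4.
(b) Symmetry: the surface is invariant under rotation about z: p = q(x² + y², z).
(c) Reading off the gridlines: a circular section at z = -1 has radius between 1 and 2; among the integer gridlines, it crosses the z-axis at z ∈ {-1, 1}.
(d) These observations pin down the coefficients.

2*x^4 + 4*x^2*y^2 + 2*y^4 - 3*x^2 - 3*y^2 + 3*z^2 - 3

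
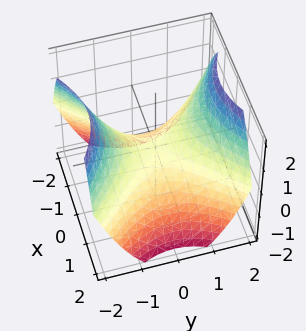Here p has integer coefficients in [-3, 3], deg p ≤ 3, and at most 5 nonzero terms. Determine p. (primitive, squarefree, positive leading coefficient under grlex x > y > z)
2*x^2 - 2*y^2 + 3*z

1. deg p = 2.
2. Symmetries: mirror symmetry x ↦ −x ⇒ only even powers of x; it's symmetric under y → −y, forcing even powers of y.
3. Reading off the gridlines: one z-axis crossing is at z = 0; it crosses the x-axis at the gridline x = 0; it crosses the y-axis at the gridline y = 0.
4. Putting this together gives p.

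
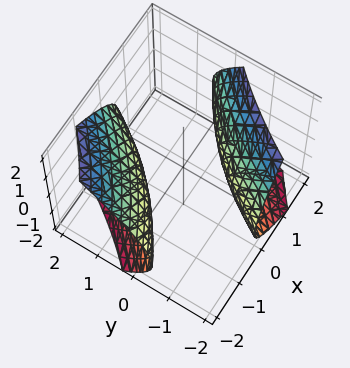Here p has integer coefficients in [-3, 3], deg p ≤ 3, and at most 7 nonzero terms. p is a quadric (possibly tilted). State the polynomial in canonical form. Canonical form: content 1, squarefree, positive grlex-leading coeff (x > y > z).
x^2 - 3*x*y + x*z + y^2 - 2*z^2 - 2

The picture has 2 separate pieces. Treating them together as one polynomial.
deg p = 2. The shape is more complex than any degree-1 surface.
From the visible intercepts: the surface avoids every integer z-axis point in the box.
Solving for integer coefficients yields p as stated.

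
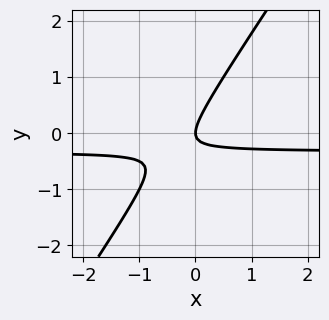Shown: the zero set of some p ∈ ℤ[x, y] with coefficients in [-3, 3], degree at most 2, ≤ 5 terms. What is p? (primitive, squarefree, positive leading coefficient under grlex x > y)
3*x*y - 2*y^2 + x

deg p = 2. The shape is more complex than any degree-1 curve.
Observable constraints: it crosses the y-axis at the gridline y = 0; one x-axis crossing is at x = 0.
Putting this together gives p.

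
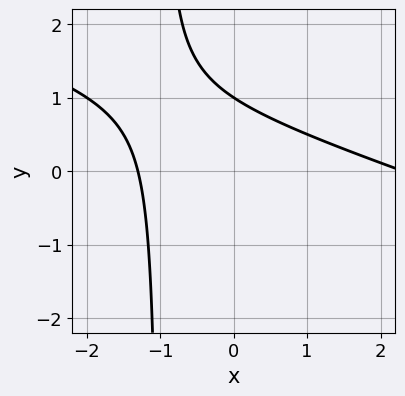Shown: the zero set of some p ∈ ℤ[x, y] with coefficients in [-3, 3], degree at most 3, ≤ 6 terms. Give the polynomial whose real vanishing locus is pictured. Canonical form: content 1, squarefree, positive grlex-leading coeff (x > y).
1. Degree: no degree-1 curve has this shape, so deg p = 2.
2. Observable constraints: one y-axis crossing is at y = 1.
3. Fitting integer coefficients to these (and the overall shape) gives p.

x^2 + 3*x*y - x + 3*y - 3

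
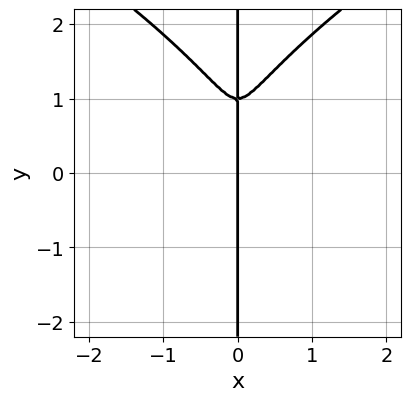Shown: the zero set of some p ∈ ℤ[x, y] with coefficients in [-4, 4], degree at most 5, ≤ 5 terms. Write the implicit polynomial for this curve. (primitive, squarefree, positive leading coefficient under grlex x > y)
(a) deg p = 4.
(b) Against the integer gridlines: one x-axis crossing is at x = 0; the visible y-axis segment lies entirely on the curve.
(c) Assembling these constraints gives the stated polynomial.

x*y^3 - 3*x^3 - x*y^2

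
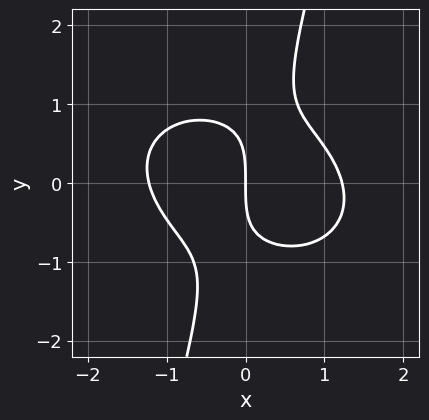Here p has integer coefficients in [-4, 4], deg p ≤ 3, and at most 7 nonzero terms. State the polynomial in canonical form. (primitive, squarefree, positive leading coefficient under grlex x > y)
2*x^3 + x^2*y + 3*x*y^2 - y^3 - 3*x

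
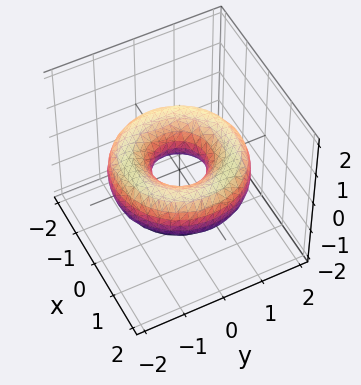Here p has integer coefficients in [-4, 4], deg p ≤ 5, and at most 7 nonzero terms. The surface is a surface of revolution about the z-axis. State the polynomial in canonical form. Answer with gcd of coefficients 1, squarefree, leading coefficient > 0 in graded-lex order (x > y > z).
x^4 + 2*x^2*y^2 + y^4 - 3*x^2 - 3*y^2 + 3*z^2 + 1

First, the degree is 4 — the shape is more complex than any degree-3 surface.
Next, symmetries: rotational symmetry about the z-axis ⇒ p depends on x, y only through x² + y².
Then, observable constraints: the surface avoids every integer z-axis point in the box; a circular section at z = 0 has radius between 0 and 1.
Finally, assembling these constraints gives the stated polynomial.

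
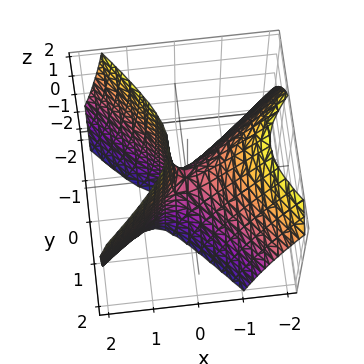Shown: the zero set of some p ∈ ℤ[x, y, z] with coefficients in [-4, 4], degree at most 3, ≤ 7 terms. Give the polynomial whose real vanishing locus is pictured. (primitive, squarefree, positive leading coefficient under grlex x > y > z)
The degree is 2 — a generic line meets the surface in up to 2 points.
From the axis intercepts and sections: it meets the x-axis at x = 0 (among the integer gridlines); one z-axis crossing is at z = 0.
Solving for integer coefficients yields p as stated.

3*x^2 - x*y + 2*x*z - 3*y^2 - z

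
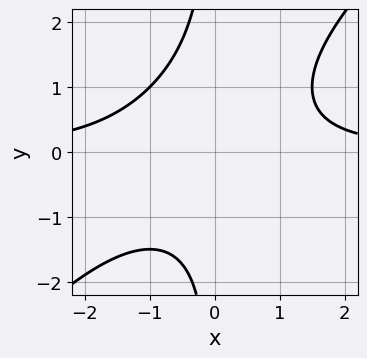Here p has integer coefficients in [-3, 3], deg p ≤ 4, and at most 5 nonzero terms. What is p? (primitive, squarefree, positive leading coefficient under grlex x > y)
1. deg p = 3.
2. Observable constraints: it misses every integer gridline on the x-axis; the curve avoids every integer y-axis point in the box.
3. Solving for integer coefficients yields p as stated.

2*x^2*y - 2*x*y^2 + x*y - 3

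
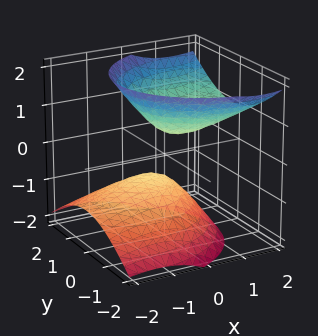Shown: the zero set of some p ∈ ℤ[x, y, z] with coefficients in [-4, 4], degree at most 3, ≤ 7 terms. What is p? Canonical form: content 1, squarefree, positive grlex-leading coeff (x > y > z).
2*x^2 - 3*x*z + 3*y^2 - 3*z^2 + 1

The picture has 2 separate pieces.
Degree: the shape is more complex than any degree-1 surface, so deg p = 2.
Checking where it meets the axes: it misses every integer gridline on the y-axis; it misses every integer gridline on the x-axis.
Assembling these constraints gives the stated polynomial.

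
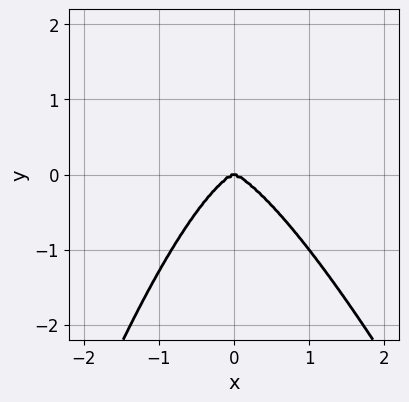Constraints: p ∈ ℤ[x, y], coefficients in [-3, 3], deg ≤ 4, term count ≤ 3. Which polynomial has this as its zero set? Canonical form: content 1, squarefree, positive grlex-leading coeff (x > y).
3*x^4 + x^3*y + 2*y^3

1. The degree is 4 — a generic line meets the curve in up to 4 points.
2. From the axis intercepts and sections: it crosses the x-axis at the gridline x = 0; one y-axis crossing is at y = 0.
3. Together with the visible shape, these determine p as stated.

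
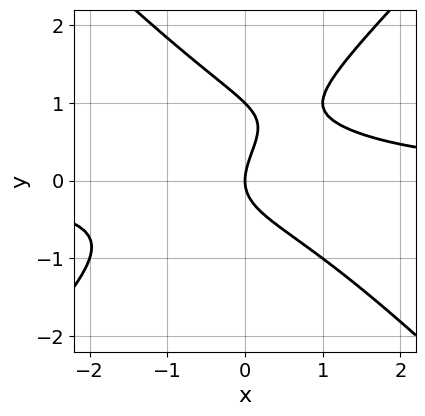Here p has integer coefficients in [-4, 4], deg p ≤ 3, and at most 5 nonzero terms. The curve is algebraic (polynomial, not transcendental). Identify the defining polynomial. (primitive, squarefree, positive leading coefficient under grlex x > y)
x^2*y - y^3 + y^2 - x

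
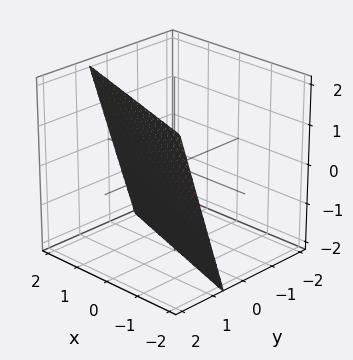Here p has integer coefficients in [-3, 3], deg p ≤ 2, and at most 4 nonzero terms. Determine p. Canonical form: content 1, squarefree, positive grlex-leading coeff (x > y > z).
1. The degree is 1 — every cross-section is a straight line — this is a plane.
2. Against the integer gridlines: it crosses the z-axis at the gridline z = -2; it crosses the x-axis at the gridline x = 2.
3. Assembling these constraints gives the stated polynomial.

x + 3*y - z - 2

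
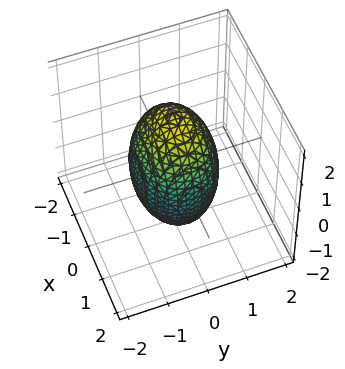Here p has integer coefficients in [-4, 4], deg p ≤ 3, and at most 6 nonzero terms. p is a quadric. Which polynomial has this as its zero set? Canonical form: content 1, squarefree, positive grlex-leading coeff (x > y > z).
First, the degree is 2 — bounded and convex; a quadric.
Then, symmetries: mirror symmetry x ↦ −x ⇒ only even powers of x; the y ↦ −y reflection is a symmetry, so y appears only in even powers; the z ↦ −z reflection is a symmetry, so z appears only in even powers.
Next, observable constraints: the y-axis gridline crossings are at y ∈ {-1, 1}.
Finally, putting this together gives p.

2*x^2 + 3*y^2 + z^2 - 3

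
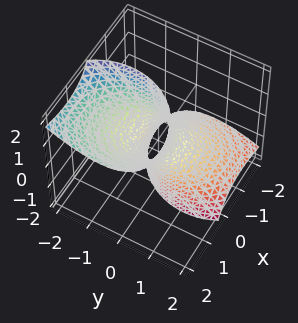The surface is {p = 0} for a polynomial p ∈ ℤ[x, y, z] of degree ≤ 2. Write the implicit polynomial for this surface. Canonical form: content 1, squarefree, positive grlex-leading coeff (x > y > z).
2*x^2 - 3*x*z + 2*y^2 + 2*y*z - 1

deg p = 2.
Checking where it meets the axes: the surface avoids every integer z-axis point in the box.
These observations pin down the coefficients.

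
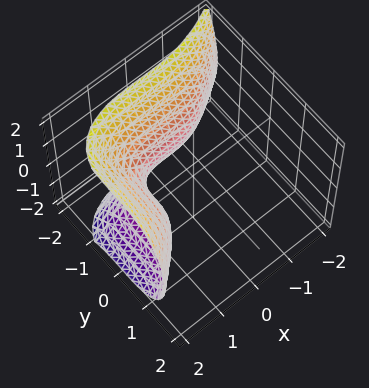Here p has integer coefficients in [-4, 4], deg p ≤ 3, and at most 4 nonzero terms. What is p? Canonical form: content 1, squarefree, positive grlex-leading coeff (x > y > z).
x^3 - 2*y^3 - 2*z^2 - 1

1. deg p = 3. The shape is more complex than any degree-2 surface.
2. Against the integer gridlines: one x-axis crossing is at x = 1; the surface avoids every integer z-axis point in the box.
3. Together with the visible shape, these determine p as stated.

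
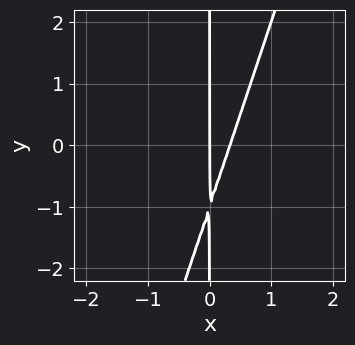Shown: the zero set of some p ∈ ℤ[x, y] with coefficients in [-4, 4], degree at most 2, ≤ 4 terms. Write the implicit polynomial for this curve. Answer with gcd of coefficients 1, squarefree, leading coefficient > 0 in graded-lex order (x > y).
deg p = 2. No degree-1 curve has this shape.
From the visible intercepts: the visible y-axis segment lies entirely on the curve; it crosses the x-axis at the gridline x = 0.
Assembling these constraints gives the stated polynomial.

3*x^2 - x*y - x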